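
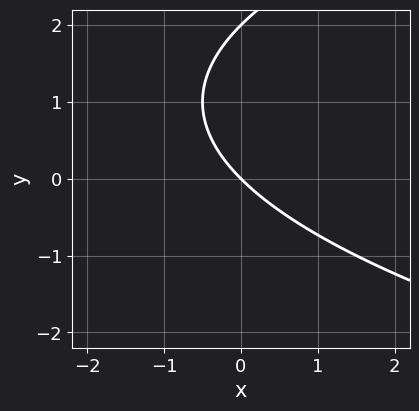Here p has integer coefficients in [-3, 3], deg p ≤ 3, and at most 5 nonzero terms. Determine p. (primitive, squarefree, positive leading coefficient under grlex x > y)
y^2 - 2*x - 2*y

First, deg p = 2.
Then, from the axis intercepts and sections: among the integer gridlines, it crosses the y-axis at y ∈ {0, 2}; it crosses the x-axis at the gridline x = 0.
Finally, solving for integer coefficients yields p as stated.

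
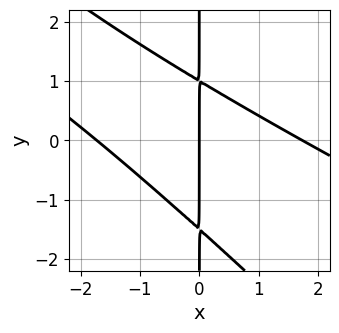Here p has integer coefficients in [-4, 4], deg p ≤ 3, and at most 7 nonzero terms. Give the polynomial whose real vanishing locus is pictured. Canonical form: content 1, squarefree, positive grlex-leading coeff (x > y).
x^3 + 3*x^2*y + 2*x*y^2 + x*y - 3*x

1. The degree is 3 — a generic line meets the curve in up to 3 points.
2. Checking where it meets the axes: one x-axis crossing is at x = 0; every point of the y-axis in the box is on the curve.
3. These observations pin down the coefficients.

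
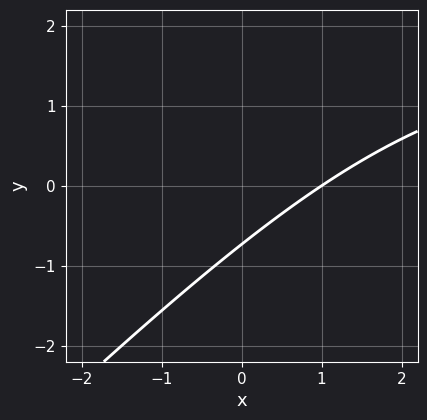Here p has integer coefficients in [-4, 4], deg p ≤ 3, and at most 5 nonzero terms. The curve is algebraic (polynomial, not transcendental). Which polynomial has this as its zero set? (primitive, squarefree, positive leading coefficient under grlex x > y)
x*y - y^2 - 2*x + 2*y + 2

(a) deg p = 2.
(b) Against the integer gridlines: one x-axis crossing is at x = 1.
(c) These observations pin down the coefficients.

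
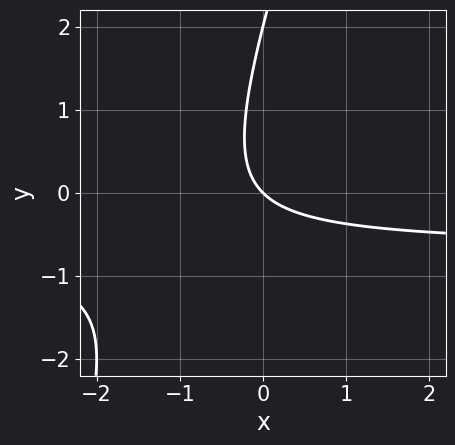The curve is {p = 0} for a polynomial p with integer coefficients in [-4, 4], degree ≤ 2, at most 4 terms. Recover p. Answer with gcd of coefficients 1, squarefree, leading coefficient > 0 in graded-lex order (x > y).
3*x*y - y^2 + 2*x + 2*y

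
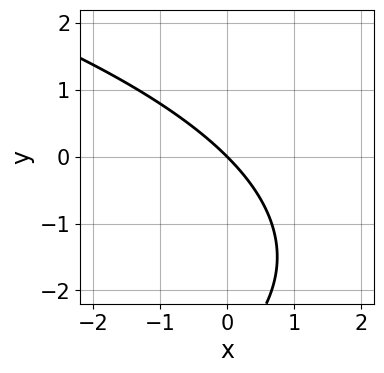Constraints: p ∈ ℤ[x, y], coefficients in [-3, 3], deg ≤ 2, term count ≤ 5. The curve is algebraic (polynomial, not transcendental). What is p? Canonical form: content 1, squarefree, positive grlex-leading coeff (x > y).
First, degree: no degree-1 curve has this shape, so deg p = 2.
Next, checking where it meets the axes: it crosses the y-axis at the gridline y = 0; it meets the x-axis at x = 0 (among the integer gridlines).
Finally, putting this together gives p.

y^2 + 3*x + 3*y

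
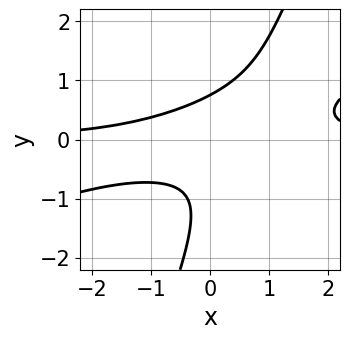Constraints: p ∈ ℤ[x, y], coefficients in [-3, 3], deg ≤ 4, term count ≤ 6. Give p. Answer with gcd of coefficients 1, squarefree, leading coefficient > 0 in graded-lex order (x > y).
(a) Degree: a generic line meets the curve in up to 3 points, so deg p = 3.
(b) Against the integer gridlines: it misses every integer gridline on the x-axis.
(c) Together with the visible shape, these determine p as stated.

x^2*y - 3*x*y^2 + y^3 + y^2 - 1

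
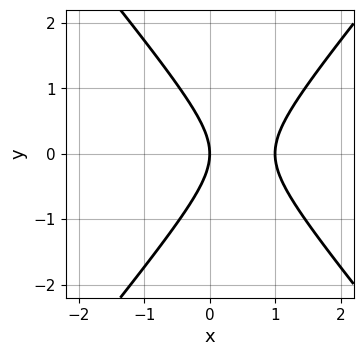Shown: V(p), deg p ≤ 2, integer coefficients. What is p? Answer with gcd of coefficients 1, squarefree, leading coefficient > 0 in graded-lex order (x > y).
3*x^2 - 2*y^2 - 3*x

The degree is 2 — a generic line meets the curve in up to 2 points.
Symmetries: the y ↦ −y reflection is a symmetry, so y appears only in even powers.
Checking where it meets the axes: among the integer gridlines, it crosses the x-axis at x ∈ {0, 1}; it crosses the y-axis at the gridline y = 0.
Matching integer coefficients to the picture gives p.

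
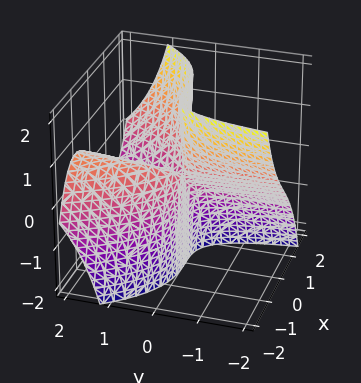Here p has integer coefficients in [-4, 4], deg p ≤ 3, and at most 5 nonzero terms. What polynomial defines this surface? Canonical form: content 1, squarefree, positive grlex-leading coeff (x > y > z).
x^3 - 2*x*y - 2*y*z

First, deg p = 3. A generic line meets the surface in up to 3 points.
Then, from the visible intercepts: the visible z-axis segment lies entirely on the surface; one x-axis crossing is at x = 0; the visible y-axis segment lies entirely on the surface.
Finally, together with the visible shape, these determine p as stated.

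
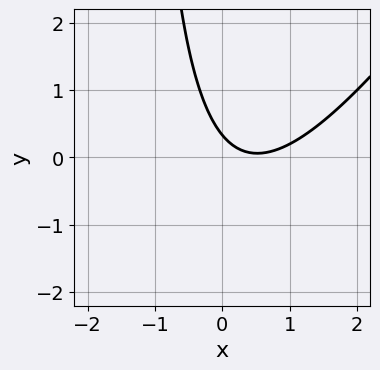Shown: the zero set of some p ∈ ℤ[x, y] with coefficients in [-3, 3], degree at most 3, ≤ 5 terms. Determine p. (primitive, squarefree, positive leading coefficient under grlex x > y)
First, degree: a generic line meets the curve in up to 2 points, so deg p = 2.
Then, against the integer gridlines: it misses every integer gridline on the x-axis.
Finally, these observations pin down the coefficients.

3*x^2 - 2*x*y - 3*x - 3*y + 1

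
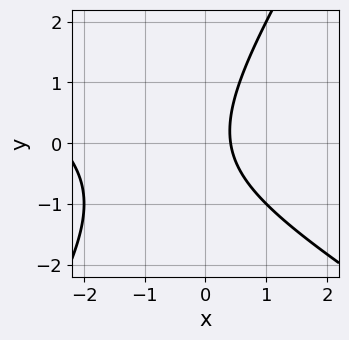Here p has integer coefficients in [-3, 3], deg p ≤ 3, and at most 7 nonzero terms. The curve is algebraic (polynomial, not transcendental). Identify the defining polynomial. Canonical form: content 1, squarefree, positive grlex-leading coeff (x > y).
x^2 + x*y - y^2 + 2*x - 1

Degree: a generic line meets the curve in up to 2 points, so deg p = 2.
From the visible intercepts: the curve avoids every integer y-axis point in the box.
Together with the visible shape, these determine p as stated.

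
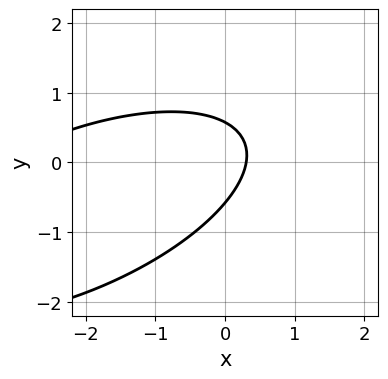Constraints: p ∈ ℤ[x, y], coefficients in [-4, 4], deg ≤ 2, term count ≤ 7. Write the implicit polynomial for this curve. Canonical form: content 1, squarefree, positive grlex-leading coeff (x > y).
deg p = 2. No degree-1 curve has this shape.
Solving for integer coefficients yields p as stated.

x^2 - 2*x*y + 3*y^2 + 3*x - 1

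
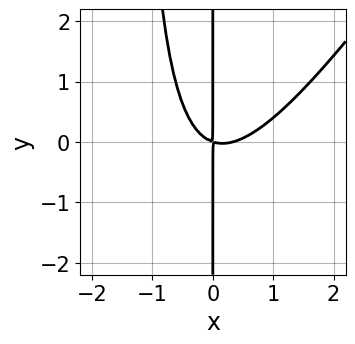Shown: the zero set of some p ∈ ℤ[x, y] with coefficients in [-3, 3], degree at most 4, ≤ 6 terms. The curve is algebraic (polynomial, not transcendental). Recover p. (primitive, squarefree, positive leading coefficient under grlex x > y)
3*x^3 - 2*x^2*y - x^2 - 3*x*y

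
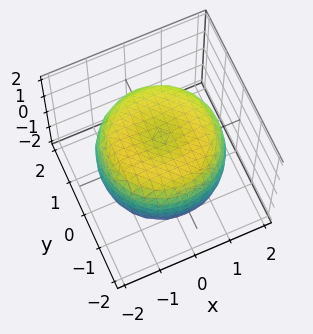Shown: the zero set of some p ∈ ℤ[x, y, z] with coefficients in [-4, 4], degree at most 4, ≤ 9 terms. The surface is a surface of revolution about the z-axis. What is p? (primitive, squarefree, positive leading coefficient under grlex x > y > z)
x^4 + 2*x^2*y^2 + y^4 - 2*x^2 - 2*y^2 + 2*z^2 - 2

(a) Degree: a generic line meets the surface in up to 4 points, so deg p = 4.
(b) Symmetries: the z-axis is an axis of rotation, so x and y enter only as x² + y².
(c) Reading off the gridlines: a circular section at z = 0 has radius between 1 and 2; among the integer gridlines, it crosses the z-axis at z ∈ {-1, 1}.
(d) Matching integer coefficients to the picture gives p.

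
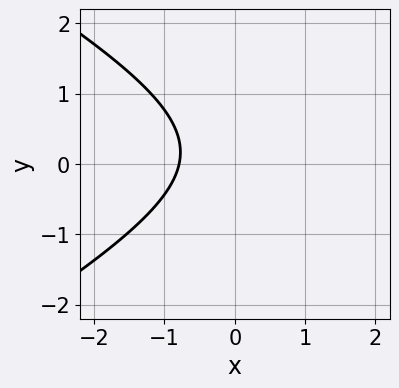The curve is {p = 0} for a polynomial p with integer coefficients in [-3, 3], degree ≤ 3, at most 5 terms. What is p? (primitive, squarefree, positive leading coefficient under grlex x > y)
x^2 - 3*y^2 - 3*x + y - 3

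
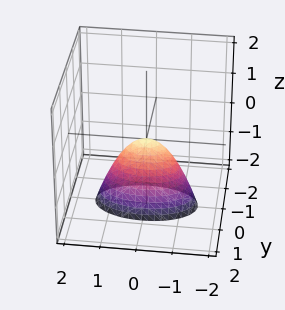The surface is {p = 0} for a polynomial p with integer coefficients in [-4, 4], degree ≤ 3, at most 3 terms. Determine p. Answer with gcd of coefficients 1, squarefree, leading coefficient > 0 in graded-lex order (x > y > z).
1. deg p = 2.
2. Symmetries: mirror symmetry x ↦ −x ⇒ only even powers of x; the y ↦ −y reflection is a symmetry, so y appears only in even powers.
3. From the axis intercepts and sections: it meets the x-axis at x = 0 (among the integer gridlines); one y-axis crossing is at y = 0; one z-axis crossing is at z = 0.
4. The integer polynomial consistent with all of this is the stated p.

x^2 + 3*y^2 + z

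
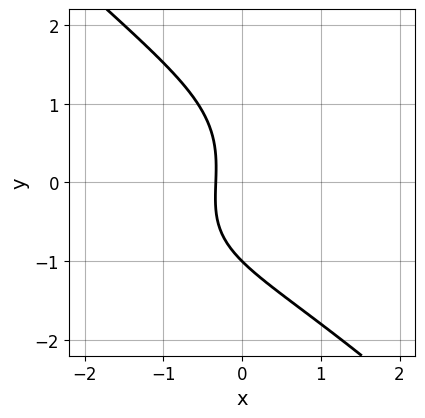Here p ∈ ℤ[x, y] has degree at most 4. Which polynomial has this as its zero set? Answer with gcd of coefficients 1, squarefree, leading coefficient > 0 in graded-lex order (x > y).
1. deg p = 3. The shape is more complex than any degree-2 curve.
2. From the axis intercepts and sections: it meets the y-axis at y = -1 (among the integer gridlines).
3. Together with the visible shape, these determine p as stated.

x^2*y - y^3 - 3*x - 1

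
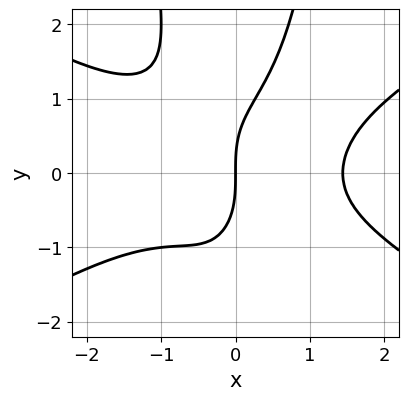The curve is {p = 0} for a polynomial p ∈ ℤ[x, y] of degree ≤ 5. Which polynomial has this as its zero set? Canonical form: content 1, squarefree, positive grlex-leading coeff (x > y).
(a) Degree: the shape is more complex than any degree-3 curve, so deg p = 4.
(b) From the axis intercepts and sections: one y-axis crossing is at y = 0; it meets the x-axis at x = 0 (among the integer gridlines).
(c) The integer polynomial consistent with all of this is the stated p.

x^4 - 3*x^2*y^2 + y^3 - 3*x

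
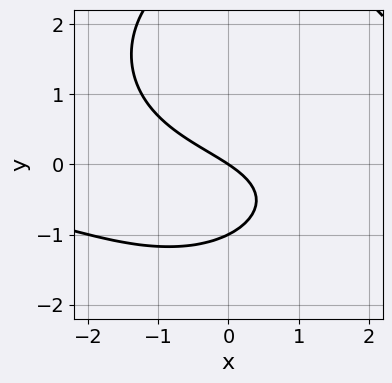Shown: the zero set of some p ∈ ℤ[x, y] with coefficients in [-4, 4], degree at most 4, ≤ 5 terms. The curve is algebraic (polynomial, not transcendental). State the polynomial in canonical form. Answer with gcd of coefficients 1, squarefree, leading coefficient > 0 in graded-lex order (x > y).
x^2*y + y^3 - 2*y^2 - 2*x - 3*y

deg p = 3. A generic line meets the curve in up to 3 points.
From the visible intercepts: the y-axis gridline crossings are at y ∈ {-1, 0}; one x-axis crossing is at x = 0.
Matching integer coefficients to the picture gives p.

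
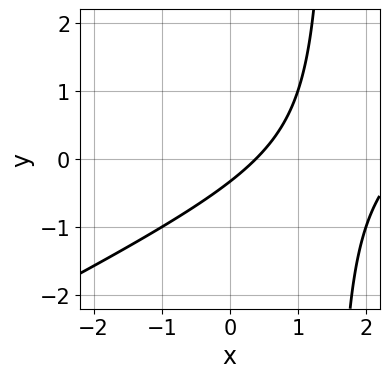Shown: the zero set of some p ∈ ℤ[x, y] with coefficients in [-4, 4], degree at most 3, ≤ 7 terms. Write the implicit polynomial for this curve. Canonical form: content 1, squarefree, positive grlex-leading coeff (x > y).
x^2 - 2*x*y - 3*x + 3*y + 1

1. deg p = 2. No degree-1 curve has this shape.
2. The integer polynomial consistent with all of this is the stated p.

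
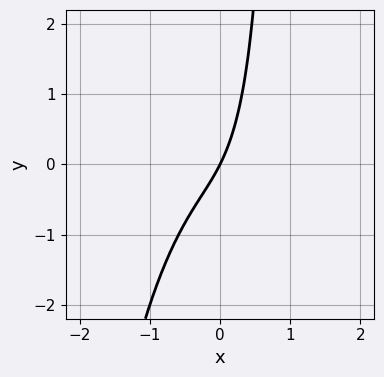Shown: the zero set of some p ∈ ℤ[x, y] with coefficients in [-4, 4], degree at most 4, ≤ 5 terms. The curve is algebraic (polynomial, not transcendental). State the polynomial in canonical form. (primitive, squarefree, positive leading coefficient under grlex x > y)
1. deg p = 3.
2. From the axis intercepts and sections: it crosses the y-axis at the gridline y = 0; it meets the x-axis at x = 0 (among the integer gridlines).
3. Fitting integer coefficients to these (and the overall shape) gives p.

2*x^3 + x*y + 2*x - y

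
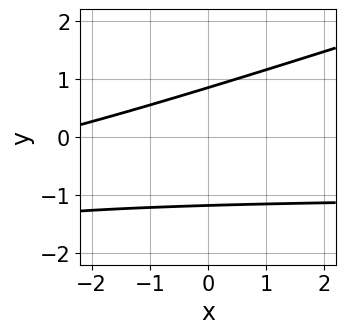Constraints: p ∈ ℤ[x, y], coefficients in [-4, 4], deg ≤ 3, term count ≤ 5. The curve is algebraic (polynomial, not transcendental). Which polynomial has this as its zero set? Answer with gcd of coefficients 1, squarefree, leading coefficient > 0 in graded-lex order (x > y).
1. deg p = 2.
2. Reading off the gridlines: the curve avoids every integer x-axis point in the box.
3. Fitting integer coefficients to these (and the overall shape) gives p.

x*y - 3*y^2 + x - y + 3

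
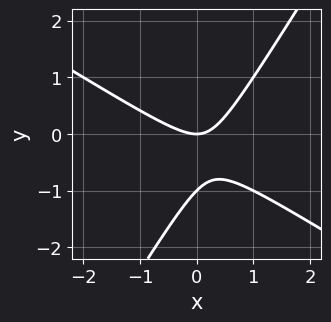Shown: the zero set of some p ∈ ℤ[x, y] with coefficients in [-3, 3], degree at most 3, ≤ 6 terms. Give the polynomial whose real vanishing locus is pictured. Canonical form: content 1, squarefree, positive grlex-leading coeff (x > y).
x^2 + x*y - y^2 - y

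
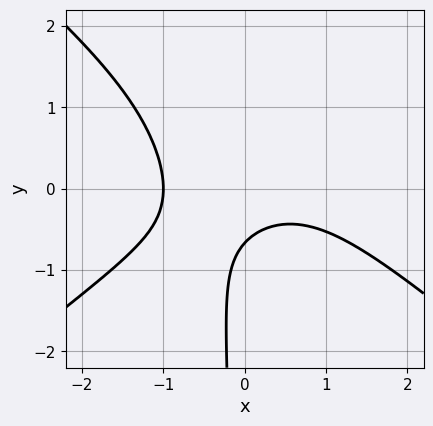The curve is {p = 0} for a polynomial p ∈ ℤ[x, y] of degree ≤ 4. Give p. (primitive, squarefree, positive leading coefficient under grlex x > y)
First, the degree is 3 — a generic line meets the curve in up to 3 points.
Then, observable constraints: it meets the x-axis at x = -1 (among the integer gridlines).
Finally, putting this together gives p.

2*x^3 - 3*x*y^2 + 3*x*y + 3*y + 2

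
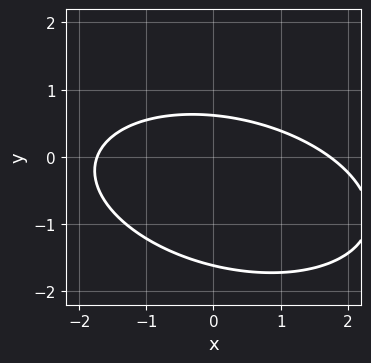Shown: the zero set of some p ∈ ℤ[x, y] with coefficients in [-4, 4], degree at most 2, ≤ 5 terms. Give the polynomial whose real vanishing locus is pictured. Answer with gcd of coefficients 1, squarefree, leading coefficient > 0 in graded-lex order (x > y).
The degree is 2 — no degree-1 curve has this shape.
Solving for integer coefficients yields p as stated.

x^2 + x*y + 3*y^2 + 3*y - 3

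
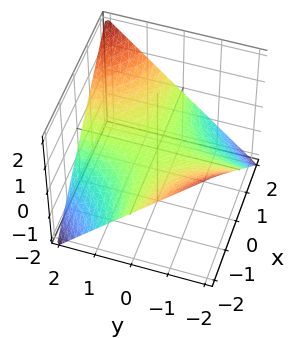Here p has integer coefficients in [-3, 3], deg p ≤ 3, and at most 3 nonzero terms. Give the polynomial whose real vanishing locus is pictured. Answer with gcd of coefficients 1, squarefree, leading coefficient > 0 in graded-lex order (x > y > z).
x*y - 2*z

(a) The degree is 2 — a saddle surface; a quadric.
(b) From the axis intercepts and sections: every point of the y-axis in the box is on the surface; the visible x-axis segment lies entirely on the surface.
(c) Fitting integer coefficients to these (and the overall shape) gives p.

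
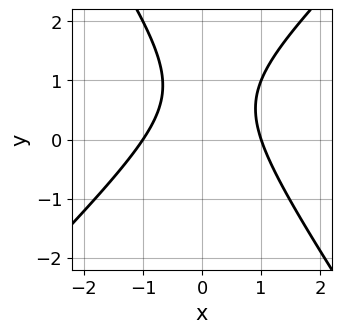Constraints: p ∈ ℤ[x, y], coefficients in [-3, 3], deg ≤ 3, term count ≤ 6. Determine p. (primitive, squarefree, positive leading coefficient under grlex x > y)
3*x^2 - x*y - 2*y^2 + 3*y - 3

First, degree: a generic line meets the curve in up to 2 points, so deg p = 2.
Next, from the axis intercepts and sections: it misses every integer gridline on the y-axis; the x-axis gridline crossings are at x ∈ {-1, 1}.
Finally, solving for integer coefficients yields p as stated.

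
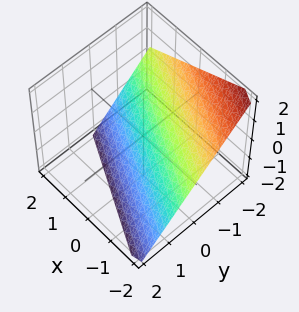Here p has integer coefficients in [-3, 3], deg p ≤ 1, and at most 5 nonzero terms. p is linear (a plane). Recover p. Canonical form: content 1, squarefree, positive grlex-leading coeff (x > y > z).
First, deg p = 1.
Then, against the integer gridlines: one y-axis crossing is at y = -1; one z-axis crossing is at z = -1.
Finally, matching integer coefficients to the picture gives p.

x + 2*y + 2*z + 2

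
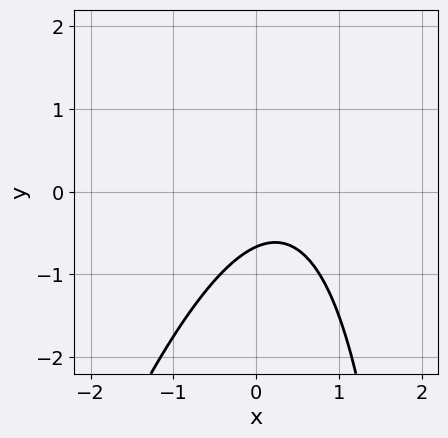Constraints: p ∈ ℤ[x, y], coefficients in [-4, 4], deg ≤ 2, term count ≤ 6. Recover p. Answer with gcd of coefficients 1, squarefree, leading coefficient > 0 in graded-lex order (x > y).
3*x^2 - x*y - 2*x + 3*y + 2

Degree: no degree-1 curve has this shape, so deg p = 2.
Against the integer gridlines: no x-intercept at any integer in the box.
Assembling these constraints gives the stated polynomial.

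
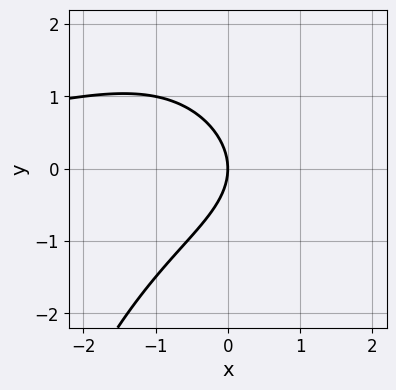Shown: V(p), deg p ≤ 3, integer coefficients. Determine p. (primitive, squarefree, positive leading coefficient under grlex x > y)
x^2*y + 2*y^2 + 3*x

(a) deg p = 3. No degree-2 curve has this shape.
(b) From the visible intercepts: one x-axis crossing is at x = 0; one y-axis crossing is at y = 0.
(c) Matching integer coefficients to the picture gives p.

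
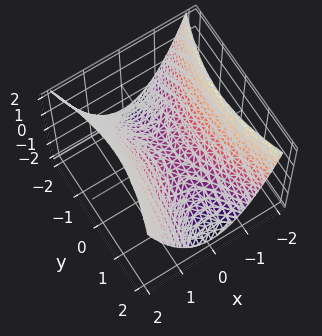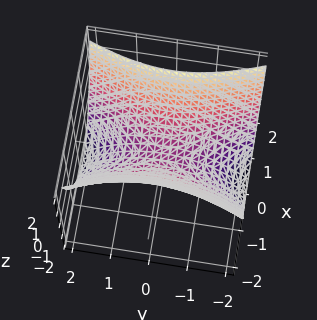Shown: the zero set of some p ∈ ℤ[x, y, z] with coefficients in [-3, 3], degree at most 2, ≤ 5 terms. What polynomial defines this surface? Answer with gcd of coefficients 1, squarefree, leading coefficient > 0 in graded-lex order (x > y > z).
3*x^2 - y^2 - 3*z

1. deg p = 2. A saddle surface; a quadric.
2. Symmetries: the x ↦ −x reflection is a symmetry, so x appears only in even powers; it's symmetric under y → −y, forcing even powers of y.
3. From the axis intercepts and sections: it crosses the x-axis at the gridline x = 0; it crosses the z-axis at the gridline z = 0.
4. Solving for integer coefficients yields p as stated.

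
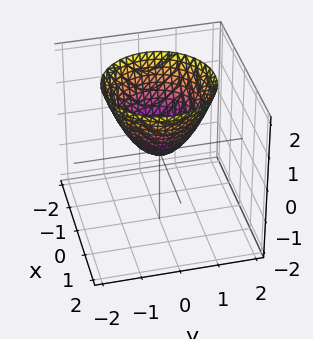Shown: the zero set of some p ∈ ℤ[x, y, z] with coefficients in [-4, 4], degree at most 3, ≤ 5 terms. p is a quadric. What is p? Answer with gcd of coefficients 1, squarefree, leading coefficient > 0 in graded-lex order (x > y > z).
x^2 + y^2 - z

(a) deg p = 2.
(b) Symmetries: the surface is invariant under rotation about z: p = q(x² + y², z).
(c) Observable constraints: a circular section at z = 2 has radius between 1 and 2; it meets the z-axis at z = 0 (among the integer gridlines).
(d) Solving for integer coefficients yields p as stated.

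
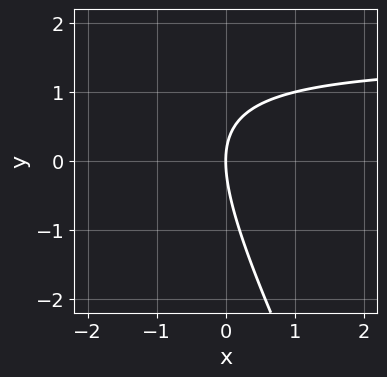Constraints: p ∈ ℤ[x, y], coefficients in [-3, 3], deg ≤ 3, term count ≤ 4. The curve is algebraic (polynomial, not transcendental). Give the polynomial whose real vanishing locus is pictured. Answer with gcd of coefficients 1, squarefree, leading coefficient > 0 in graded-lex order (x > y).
2*x*y + y^2 - 3*x

First, degree: the shape is more complex than any degree-1 curve, so deg p = 2.
Then, observable constraints: it crosses the y-axis at the gridline y = 0; it crosses the x-axis at the gridline x = 0.
Finally, putting this together gives p.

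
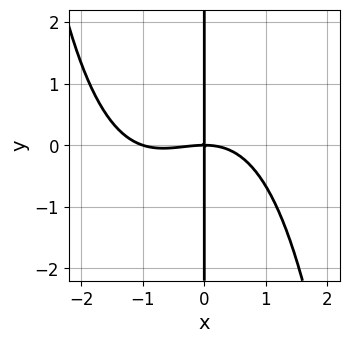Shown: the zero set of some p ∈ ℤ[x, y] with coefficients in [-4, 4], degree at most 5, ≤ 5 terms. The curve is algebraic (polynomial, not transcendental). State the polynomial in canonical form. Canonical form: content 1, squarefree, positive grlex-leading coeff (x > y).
First, deg p = 4. The shape is more complex than any degree-3 curve.
Then, reading off the gridlines: among the integer gridlines, it crosses the x-axis at x ∈ {-1, 0}; the visible y-axis segment lies entirely on the curve.
Finally, fitting integer coefficients to these (and the overall shape) gives p.

x^4 + x^3 + 3*x*y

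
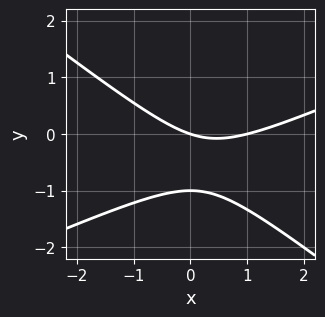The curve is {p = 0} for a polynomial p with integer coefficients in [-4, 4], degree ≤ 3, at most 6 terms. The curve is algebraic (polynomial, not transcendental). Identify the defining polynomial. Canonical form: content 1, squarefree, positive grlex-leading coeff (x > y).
x^2 - x*y - 3*y^2 - x - 3*y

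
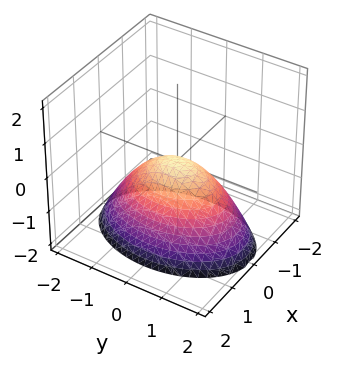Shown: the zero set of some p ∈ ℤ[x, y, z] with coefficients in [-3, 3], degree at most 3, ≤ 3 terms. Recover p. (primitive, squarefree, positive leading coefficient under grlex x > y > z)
(a) The degree is 2 — a paraboloid; a quadric.
(b) Symmetries: mirror symmetry x ↦ −x ⇒ only even powers of x; it's symmetric under y → −y, forcing even powers of y.
(c) Against the integer gridlines: it crosses the x-axis at the gridline x = 0; one y-axis crossing is at y = 0.
(d) Putting this together gives p.

2*x^2 + y^2 + 2*z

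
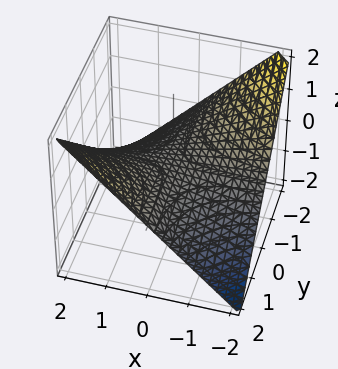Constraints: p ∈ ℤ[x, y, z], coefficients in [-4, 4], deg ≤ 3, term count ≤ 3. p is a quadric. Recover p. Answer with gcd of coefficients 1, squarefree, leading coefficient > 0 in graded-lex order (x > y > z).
Degree: a hyperbolic paraboloid; a quadric, so deg p = 2.
From the axis intercepts and sections: it crosses the z-axis at the gridline z = 0; the visible x-axis segment lies entirely on the surface; the visible y-axis segment lies entirely on the surface.
Putting this together gives p.

x*y - 2*z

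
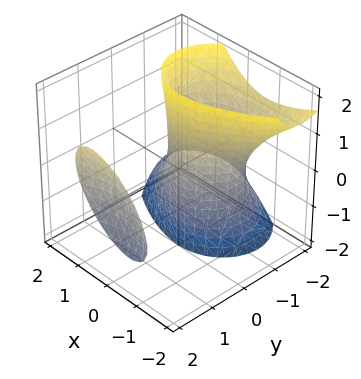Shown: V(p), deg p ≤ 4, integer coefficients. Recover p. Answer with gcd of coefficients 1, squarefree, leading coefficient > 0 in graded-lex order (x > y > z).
x*y*z + y^3 - y*z^2 - 2*x^2 - 3*y

I count 2 distinct pieces.
The degree is 3 — a generic line meets the surface in up to 3 points.
From the visible intercepts: the visible z-axis segment lies entirely on the surface; it crosses the y-axis at the gridline y = 0.
Solving for integer coefficients yields p as stated.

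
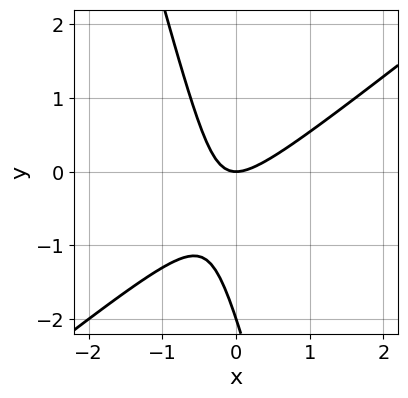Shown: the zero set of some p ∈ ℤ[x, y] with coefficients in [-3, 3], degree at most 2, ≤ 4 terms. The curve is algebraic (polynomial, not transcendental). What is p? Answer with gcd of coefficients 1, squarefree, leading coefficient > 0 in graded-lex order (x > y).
deg p = 2. A generic line meets the curve in up to 2 points.
Against the integer gridlines: one x-axis crossing is at x = 0; the y-axis gridline crossings are at y ∈ {-2, 0}.
Putting this together gives p.

3*x^2 - 3*x*y - y^2 - 2*y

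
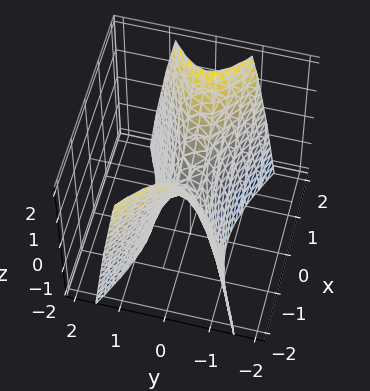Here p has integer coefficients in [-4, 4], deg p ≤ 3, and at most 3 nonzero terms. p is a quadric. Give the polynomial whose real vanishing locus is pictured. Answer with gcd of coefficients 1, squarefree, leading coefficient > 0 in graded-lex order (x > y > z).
x^2 - 3*y^2 - z

(a) Degree: a saddle surface; a quadric, so deg p = 2.
(b) Symmetries: mirror symmetry y ↦ −y ⇒ only even powers of y; it's symmetric under x → −x, forcing even powers of x.
(c) Against the integer gridlines: it meets the x-axis at x = 0 (among the integer gridlines); one y-axis crossing is at y = 0; it crosses the z-axis at the gridline z = 0.
(d) Together with the visible shape, these determine p as stated.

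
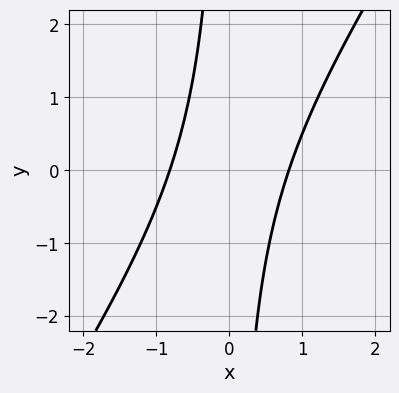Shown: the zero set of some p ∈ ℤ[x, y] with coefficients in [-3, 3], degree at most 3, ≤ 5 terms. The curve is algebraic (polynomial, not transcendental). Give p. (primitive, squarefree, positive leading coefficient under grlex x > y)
3*x^2 - 2*x*y - 2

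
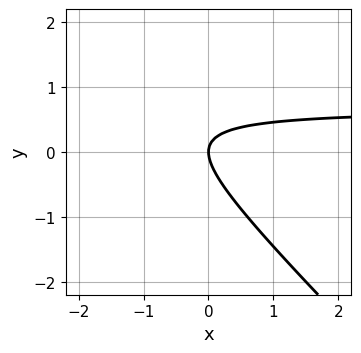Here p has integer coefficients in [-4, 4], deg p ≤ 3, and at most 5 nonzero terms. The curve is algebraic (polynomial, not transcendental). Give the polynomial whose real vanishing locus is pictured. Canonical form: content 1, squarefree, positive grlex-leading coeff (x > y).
First, degree: a generic line meets the curve in up to 2 points, so deg p = 2.
Next, against the integer gridlines: one x-axis crossing is at x = 0; it meets the y-axis at y = 0 (among the integer gridlines).
Finally, assembling these constraints gives the stated polynomial.

3*x*y + 3*y^2 - 2*x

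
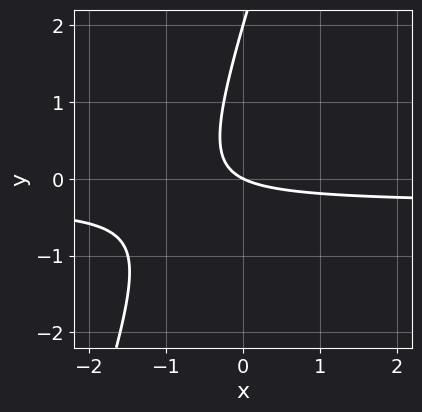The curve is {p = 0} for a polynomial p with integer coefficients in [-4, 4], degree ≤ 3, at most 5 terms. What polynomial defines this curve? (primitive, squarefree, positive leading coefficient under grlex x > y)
3*x*y - y^2 + x + 2*y

deg p = 2. A generic line meets the curve in up to 2 points.
From the visible intercepts: among the integer gridlines, it crosses the y-axis at y ∈ {0, 2}; it meets the x-axis at x = 0 (among the integer gridlines).
Assembling these constraints gives the stated polynomial.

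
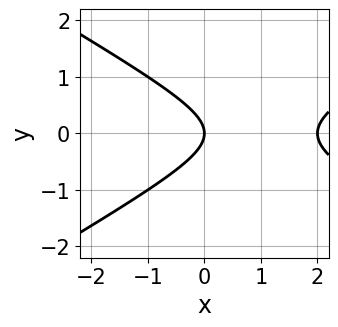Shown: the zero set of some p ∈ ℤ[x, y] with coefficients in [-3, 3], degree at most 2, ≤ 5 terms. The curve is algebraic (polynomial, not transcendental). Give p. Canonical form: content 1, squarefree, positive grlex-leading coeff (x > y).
x^2 - 3*y^2 - 2*x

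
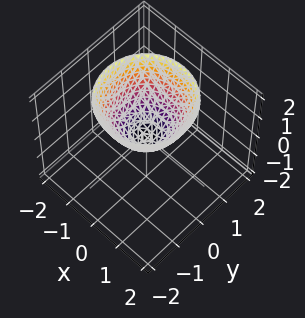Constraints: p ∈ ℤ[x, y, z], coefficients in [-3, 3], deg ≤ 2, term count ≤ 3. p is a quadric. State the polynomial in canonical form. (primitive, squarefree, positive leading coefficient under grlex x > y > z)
x^2 + y^2 - z

(a) deg p = 2. A single bowl opening along one axis; a quadric.
(b) Symmetries: the z-axis is an axis of rotation, so x and y enter only as x² + y².
(c) Reading off the gridlines: it crosses the x-axis at the gridline x = 0; one y-axis crossing is at y = 0; a circular section at z = 1 has radius exactly 1; it crosses the z-axis at the gridline z = 0.
(d) Fitting integer coefficients to these (and the overall shape) gives p.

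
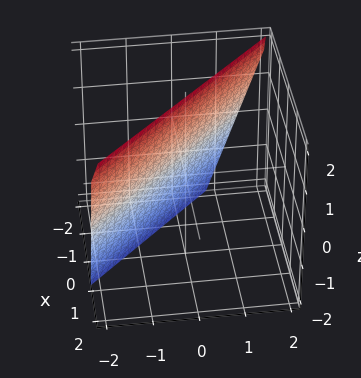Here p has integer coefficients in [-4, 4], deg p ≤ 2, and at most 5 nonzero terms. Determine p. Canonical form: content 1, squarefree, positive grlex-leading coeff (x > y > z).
3*x + 3*y - z + 2

The degree is 1 — every cross-section is a straight line — this is a plane.
From the axis intercepts and sections: it crosses the z-axis at the gridline z = 2.
Solving for integer coefficients yields p as stated.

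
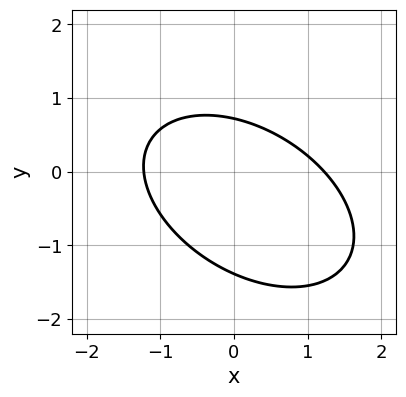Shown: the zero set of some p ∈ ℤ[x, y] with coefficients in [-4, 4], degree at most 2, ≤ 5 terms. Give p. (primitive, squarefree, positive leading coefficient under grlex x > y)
2*x^2 + 2*x*y + 3*y^2 + 2*y - 3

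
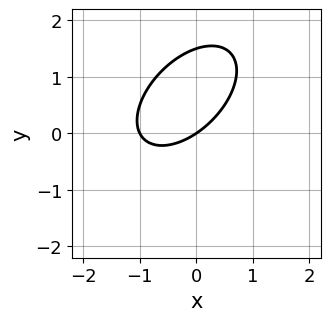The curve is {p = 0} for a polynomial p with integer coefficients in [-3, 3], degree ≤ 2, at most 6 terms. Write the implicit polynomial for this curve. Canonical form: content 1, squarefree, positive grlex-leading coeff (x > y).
2*x^2 - 2*x*y + 2*y^2 + 2*x - 3*y

Degree: no degree-1 curve has this shape, so deg p = 2.
From the visible intercepts: the x-axis gridline crossings are at x ∈ {-1, 0}; it crosses the y-axis at the gridline y = 0.
Solving for integer coefficients yields p as stated.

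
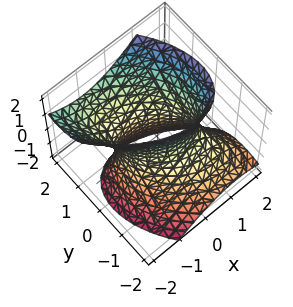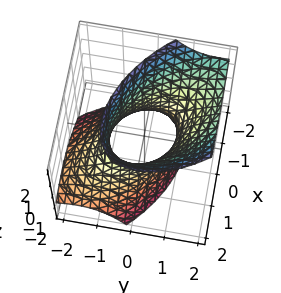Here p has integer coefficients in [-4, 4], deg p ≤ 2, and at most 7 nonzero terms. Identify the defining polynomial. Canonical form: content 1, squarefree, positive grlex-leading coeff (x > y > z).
1. deg p = 2. A generic line meets the surface in up to 2 points.
2. Against the integer gridlines: the surface avoids every integer z-axis point in the box; among the integer gridlines, it crosses the y-axis at y ∈ {-1, 1}; among the integer gridlines, it crosses the x-axis at x ∈ {-1, 1}.
3. Solving for integer coefficients yields p as stated.

2*x^2 + 2*x*y + 2*y^2 - 2*y*z - z^2 - 2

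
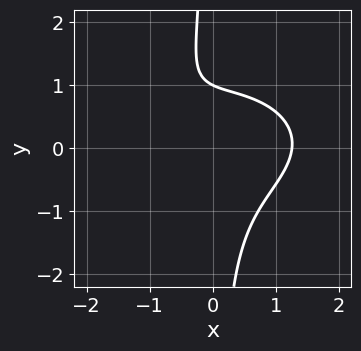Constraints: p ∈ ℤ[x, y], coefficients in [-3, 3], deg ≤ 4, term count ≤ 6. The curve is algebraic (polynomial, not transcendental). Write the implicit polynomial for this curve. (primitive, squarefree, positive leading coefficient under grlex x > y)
x^3 + 3*x*y^2 - 2*x*y + 2*y - 2

(a) Degree: a generic line meets the curve in up to 3 points, so deg p = 3.
(b) Against the integer gridlines: it crosses the y-axis at the gridline y = 1.
(c) The integer polynomial consistent with all of this is the stated p.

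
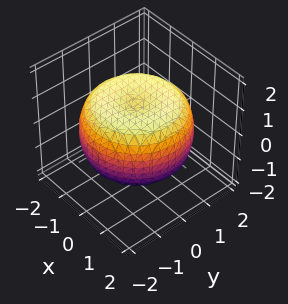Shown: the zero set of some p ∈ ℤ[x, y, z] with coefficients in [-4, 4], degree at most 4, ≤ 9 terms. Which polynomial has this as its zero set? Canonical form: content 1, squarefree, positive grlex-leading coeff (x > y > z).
1. deg p = 4.
2. Symmetries: the z-axis is an axis of rotation, so x and y enter only as x² + y².
3. From the visible intercepts: among the integer gridlines, it crosses the z-axis at z ∈ {-1, 1}; a circular section at z = -1 has radius between 1 and 2.
4. Fitting integer coefficients to these (and the overall shape) gives p.

x^4 + 2*x^2*y^2 + y^4 - 2*x^2 - 2*y^2 + 3*z^2 - 3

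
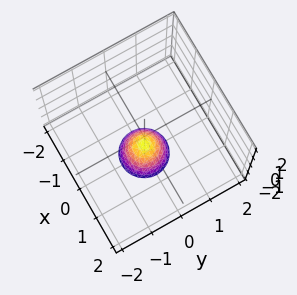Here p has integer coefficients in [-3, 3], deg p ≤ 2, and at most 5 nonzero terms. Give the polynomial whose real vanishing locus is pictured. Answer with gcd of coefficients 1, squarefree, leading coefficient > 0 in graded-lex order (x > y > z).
2*x^2 + 2*y^2 + z + 1

Degree: the shape is more complex than any degree-1 surface, so deg p = 2.
Symmetry: the z-axis is an axis of rotation, so x and y enter only as x² + y².
Observable constraints: no y-intercept at any integer in the box; a circular section at z = -2 has radius between 0 and 1.
Together with the visible shape, these determine p as stated.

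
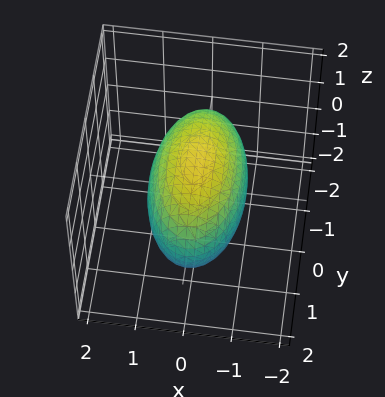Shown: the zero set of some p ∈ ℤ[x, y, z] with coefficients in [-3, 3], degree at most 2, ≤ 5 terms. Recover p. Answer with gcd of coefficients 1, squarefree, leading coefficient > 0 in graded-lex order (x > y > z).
(a) The degree is 2 — a closed, bounded, convex surface; a quadric.
(b) Symmetries: mirror symmetry z ↦ −z ⇒ only even powers of z; it's symmetric under y → −y, forcing even powers of y; mirror symmetry x ↦ −x ⇒ only even powers of x.
(c) Checking where it meets the axes: the x-axis gridline crossings are at x ∈ {-1, 1}.
(d) Assembling these constraints gives the stated polynomial.

3*x^2 + y^2 + 2*z^2 - 3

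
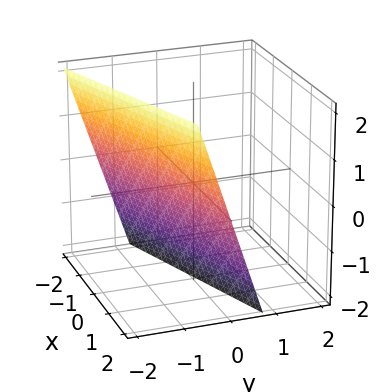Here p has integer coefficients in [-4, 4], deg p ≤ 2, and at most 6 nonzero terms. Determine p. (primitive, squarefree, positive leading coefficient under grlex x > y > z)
1. deg p = 1. The surface is flat (a plane).
2. Against the integer gridlines: it crosses the x-axis at the gridline x = 2; it crosses the z-axis at the gridline z = -2.
3. The integer polynomial consistent with all of this is the stated p.

x - 3*y - z - 2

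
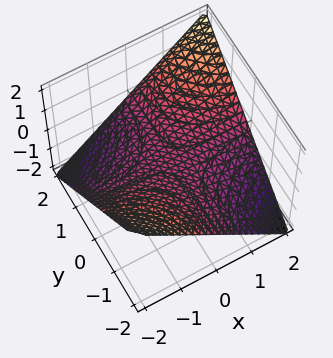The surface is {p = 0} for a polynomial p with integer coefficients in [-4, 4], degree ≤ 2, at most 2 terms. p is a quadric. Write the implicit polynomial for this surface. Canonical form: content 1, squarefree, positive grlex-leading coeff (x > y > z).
x*y - 2*z

First, degree: a saddle surface; a quadric, so deg p = 2.
Then, from the axis intercepts and sections: every point of the x-axis in the box is on the surface; it crosses the z-axis at the gridline z = 0; the visible y-axis segment lies entirely on the surface.
Finally, solving for integer coefficients yields p as stated.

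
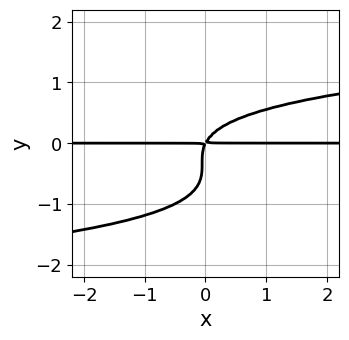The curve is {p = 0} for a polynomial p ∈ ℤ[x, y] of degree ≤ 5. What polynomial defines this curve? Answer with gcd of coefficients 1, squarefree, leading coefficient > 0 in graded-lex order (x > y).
1. deg p = 4.
2. From the visible intercepts: the visible x-axis segment lies entirely on the curve.
3. Putting this together gives p.

3*y^4 + 3*y^3 - 2*x*y + y^2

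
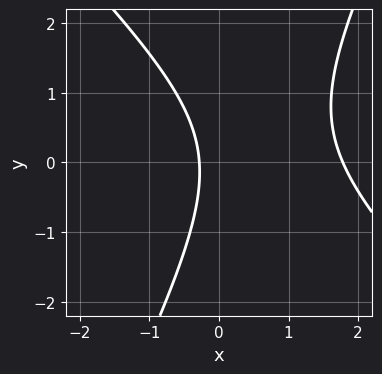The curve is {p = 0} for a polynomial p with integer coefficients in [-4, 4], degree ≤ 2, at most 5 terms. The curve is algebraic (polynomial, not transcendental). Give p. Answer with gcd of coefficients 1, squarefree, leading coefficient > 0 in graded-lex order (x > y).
First, deg p = 2. No degree-1 curve has this shape.
Next, from the visible intercepts: it misses every integer gridline on the y-axis.
Finally, together with the visible shape, these determine p as stated.

2*x^2 + x*y - y^2 - 3*x - 1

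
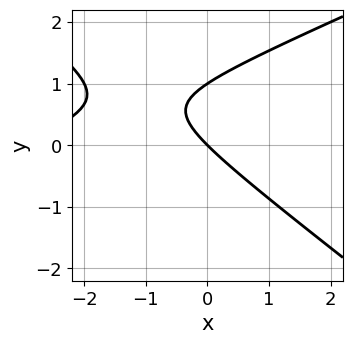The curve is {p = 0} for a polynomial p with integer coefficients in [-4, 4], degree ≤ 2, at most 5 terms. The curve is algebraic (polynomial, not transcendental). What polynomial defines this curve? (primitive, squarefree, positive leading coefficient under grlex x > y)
(a) The degree is 2 — the shape is more complex than any degree-1 curve.
(b) Observable constraints: the y-axis gridline crossings are at y ∈ {0, 1}; one x-axis crossing is at x = 0.
(c) These observations pin down the coefficients.

x^2 - x*y - 3*y^2 + 3*x + 3*y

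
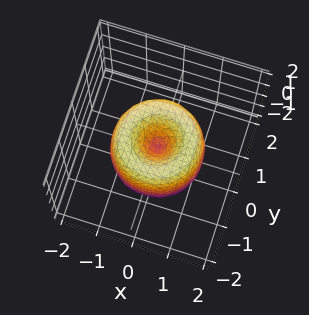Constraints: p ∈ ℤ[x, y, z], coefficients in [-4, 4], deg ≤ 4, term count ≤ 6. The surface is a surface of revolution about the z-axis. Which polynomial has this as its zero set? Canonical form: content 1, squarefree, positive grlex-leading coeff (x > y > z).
1. The degree is 4 — a generic line meets the surface in up to 4 points.
2. Symmetry: the surface is invariant under rotation about z: p = q(x² + y², z).
3. Observable constraints: one x-axis crossing is at x = 0; a circular section at z = 1 has radius between 0 and 1; it crosses the z-axis at the gridline z = 0.
4. Fitting integer coefficients to these (and the overall shape) gives p.

2*x^4 + 4*x^2*y^2 + 2*y^4 - 3*x^2 - 3*y^2 + z^2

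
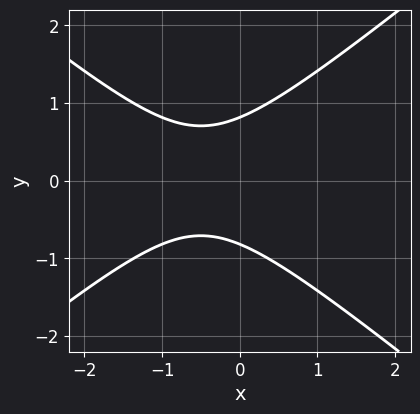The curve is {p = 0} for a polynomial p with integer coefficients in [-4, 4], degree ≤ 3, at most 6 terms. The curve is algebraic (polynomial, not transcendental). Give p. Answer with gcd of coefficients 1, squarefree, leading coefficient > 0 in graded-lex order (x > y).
First, degree: a generic line meets the curve in up to 2 points, so deg p = 2.
Next, symmetries: the y ↦ −y reflection is a symmetry, so y appears only in even powers.
Next, observable constraints: it misses every integer gridline on the x-axis.
Finally, assembling these constraints gives the stated polynomial.

2*x^2 - 3*y^2 + 2*x + 2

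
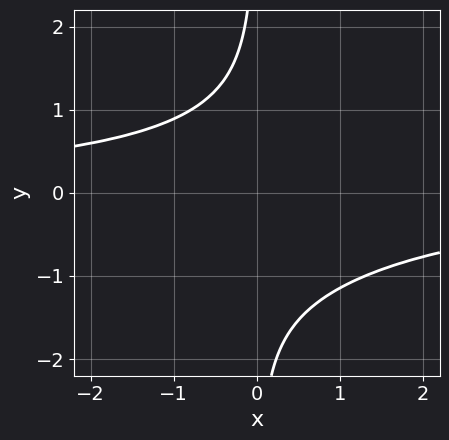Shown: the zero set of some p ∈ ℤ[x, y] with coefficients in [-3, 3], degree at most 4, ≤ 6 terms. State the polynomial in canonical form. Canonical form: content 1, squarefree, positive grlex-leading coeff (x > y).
(a) deg p = 4.
(b) Observable constraints: the curve avoids every integer y-axis point in the box; the curve avoids every integer x-axis point in the box.
(c) The integer polynomial consistent with all of this is the stated p.

x^2*y^2 - 2*x*y^3 - x*y^2 - 3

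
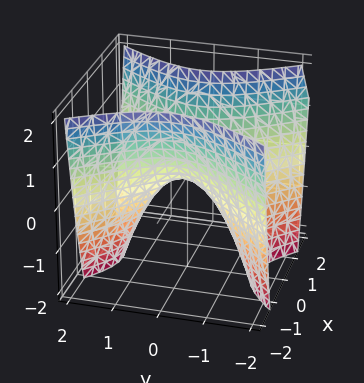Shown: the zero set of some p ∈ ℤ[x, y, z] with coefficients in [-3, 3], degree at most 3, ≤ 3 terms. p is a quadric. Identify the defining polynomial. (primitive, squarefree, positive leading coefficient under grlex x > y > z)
3*x^2 - 2*y^2 - 2*z

The degree is 2 — a hyperbolic paraboloid; a quadric.
Symmetries: it's symmetric under y → −y, forcing even powers of y; the x ↦ −x reflection is a symmetry, so x appears only in even powers.
Observable constraints: it crosses the y-axis at the gridline y = 0; it meets the z-axis at z = 0 (among the integer gridlines); one x-axis crossing is at x = 0.
Matching integer coefficients to the picture gives p.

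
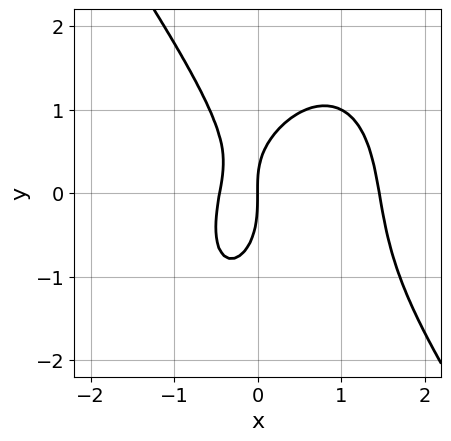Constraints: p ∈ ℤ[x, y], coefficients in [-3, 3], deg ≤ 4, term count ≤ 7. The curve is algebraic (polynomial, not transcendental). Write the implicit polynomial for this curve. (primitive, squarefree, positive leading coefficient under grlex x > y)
1. deg p = 3. The shape is more complex than any degree-2 curve.
2. Against the integer gridlines: it crosses the x-axis at the gridline x = 0; it meets the y-axis at y = 0 (among the integer gridlines).
3. These observations pin down the coefficients.

3*x^3 + y^3 - 3*x^2 + x*y - 2*x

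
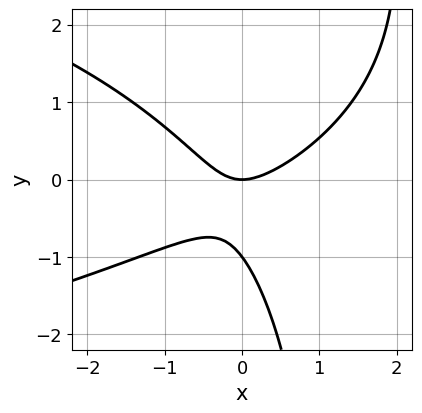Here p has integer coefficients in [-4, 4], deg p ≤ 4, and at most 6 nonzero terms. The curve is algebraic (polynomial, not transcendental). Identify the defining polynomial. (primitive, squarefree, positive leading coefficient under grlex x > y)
2*x*y^2 + 3*x^2 - 2*x*y - 3*y^2 - 3*y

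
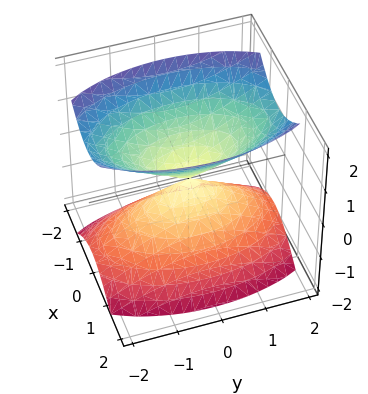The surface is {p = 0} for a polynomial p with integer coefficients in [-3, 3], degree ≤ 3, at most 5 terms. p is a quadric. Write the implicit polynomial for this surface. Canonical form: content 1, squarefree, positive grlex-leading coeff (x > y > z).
First, the picture has 2 separate pieces. Treating them together as one polynomial.
Then, the degree is 2 — two nappes meeting at a single point; a quadric.
Then, symmetries: it's symmetric under x → −x, forcing even powers of x; the y ↦ −y reflection is a symmetry, so y appears only in even powers; it's symmetric under z → −z, forcing even powers of z.
Next, observable constraints: it meets the y-axis at y = 0 (among the integer gridlines); one z-axis crossing is at z = 0; it crosses the x-axis at the gridline x = 0.
Finally, the integer polynomial consistent with all of this is the stated p.

3*x^2 + y^2 - 2*z^2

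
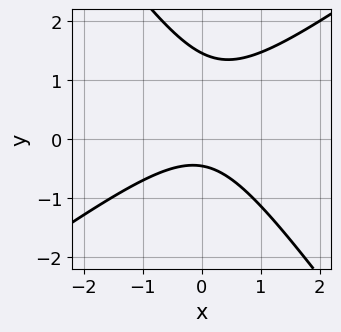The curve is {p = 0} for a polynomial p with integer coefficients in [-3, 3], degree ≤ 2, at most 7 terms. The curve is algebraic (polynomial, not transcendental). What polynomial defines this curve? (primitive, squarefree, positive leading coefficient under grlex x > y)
3*x^2 - 2*x*y - 3*y^2 + 3*y + 2

1. deg p = 2. A generic line meets the curve in up to 2 points.
2. Checking where it meets the axes: no x-intercept at any integer in the box.
3. The integer polynomial consistent with all of this is the stated p.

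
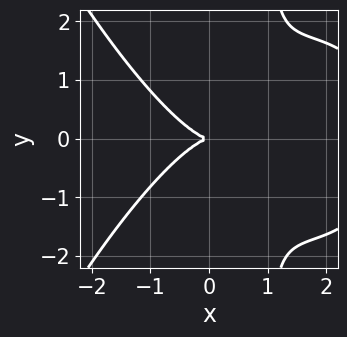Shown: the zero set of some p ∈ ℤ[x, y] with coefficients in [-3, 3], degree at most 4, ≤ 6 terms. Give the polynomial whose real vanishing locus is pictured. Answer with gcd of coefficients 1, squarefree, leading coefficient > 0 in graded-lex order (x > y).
The degree is 4 — no degree-3 curve has this shape.
Symmetries: mirror symmetry y ↦ −y ⇒ only even powers of y.
From the axis intercepts and sections: it meets the y-axis at y = 0 (among the integer gridlines); one x-axis crossing is at x = 0.
These observations pin down the coefficients.

x^4 - 3*x^3 + 3*x*y^2 - 3*y^2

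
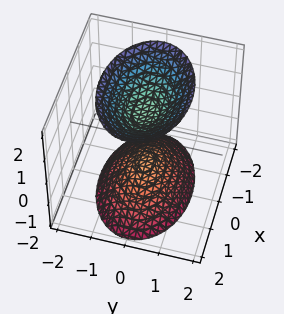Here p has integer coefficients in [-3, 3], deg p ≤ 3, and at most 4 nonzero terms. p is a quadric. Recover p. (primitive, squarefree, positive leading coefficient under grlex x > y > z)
x^2 + 2*y^2 - z^2 + 1

1. The picture has 2 separate pieces. They look like related sheets of one shape, so recover p as a whole.
2. The degree is 2 — two sheets facing apart; a quadric.
3. Symmetries: it's symmetric under x → −x, forcing even powers of x; mirror symmetry z ↦ −z ⇒ only even powers of z; mirror symmetry y ↦ −y ⇒ only even powers of y.
4. Checking where it meets the axes: among the integer gridlines, it crosses the z-axis at z ∈ {-1, 1}; it misses every integer gridline on the x-axis; the surface avoids every integer y-axis point in the box.
5. Assembling these constraints gives the stated polynomial.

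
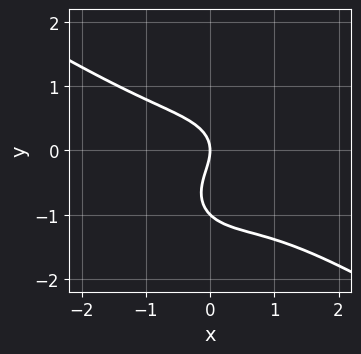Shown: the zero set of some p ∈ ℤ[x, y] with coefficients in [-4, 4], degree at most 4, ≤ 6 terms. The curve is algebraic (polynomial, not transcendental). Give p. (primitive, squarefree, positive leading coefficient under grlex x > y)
The degree is 3 — no degree-2 curve has this shape.
Reading off the gridlines: it crosses the x-axis at the gridline x = 0; the y-axis gridline crossings are at y ∈ {-1, 0}.
Together with the visible shape, these determine p as stated.

2*x^3 + 2*x^2*y + 3*y^3 + 3*y^2 + 3*x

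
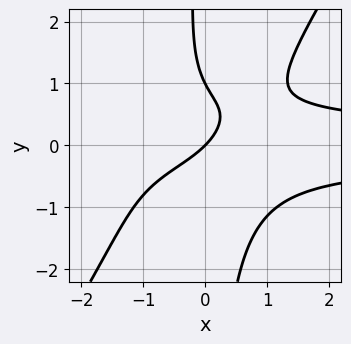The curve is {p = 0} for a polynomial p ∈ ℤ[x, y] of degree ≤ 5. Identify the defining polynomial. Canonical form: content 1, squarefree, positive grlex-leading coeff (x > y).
deg p = 4. The shape is more complex than any degree-3 curve.
Against the integer gridlines: the y-axis gridline crossings are at y ∈ {0, 1}; it crosses the x-axis at the gridline x = 0.
Solving for integer coefficients yields p as stated.

3*x^2*y^2 - 2*x*y^3 - 2*y^2 - 2*x + 2*y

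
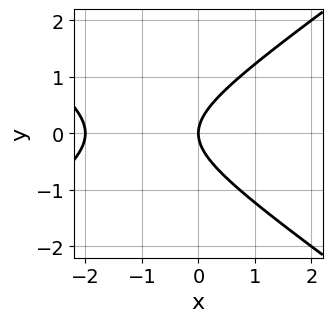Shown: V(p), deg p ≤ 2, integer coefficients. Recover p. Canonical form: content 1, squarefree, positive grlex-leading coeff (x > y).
x^2 - 2*y^2 + 2*x

First, degree: no degree-1 curve has this shape, so deg p = 2.
Next, symmetries: it's symmetric under y → −y, forcing even powers of y.
Next, observable constraints: it meets the y-axis at y = 0 (among the integer gridlines); the x-axis gridline crossings are at x ∈ {-2, 0}.
Finally, putting this together gives p.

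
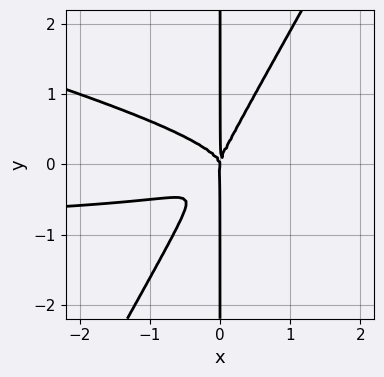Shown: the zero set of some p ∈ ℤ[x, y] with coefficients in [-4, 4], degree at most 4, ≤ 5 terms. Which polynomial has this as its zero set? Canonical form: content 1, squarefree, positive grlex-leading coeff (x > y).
First, deg p = 4.
Then, from the axis intercepts and sections: every point of the y-axis in the box is on the curve; it crosses the x-axis at the gridline x = 0.
Finally, solving for integer coefficients yields p as stated.

x^3*y + 3*x^2*y^2 - 2*x*y^3 + x^3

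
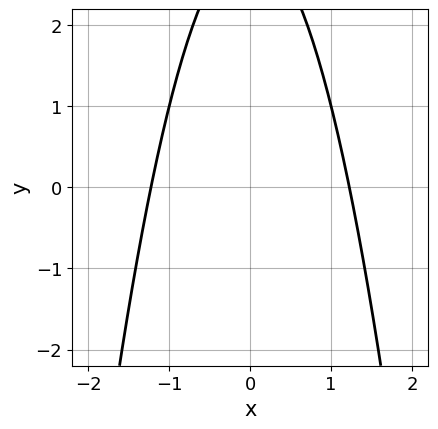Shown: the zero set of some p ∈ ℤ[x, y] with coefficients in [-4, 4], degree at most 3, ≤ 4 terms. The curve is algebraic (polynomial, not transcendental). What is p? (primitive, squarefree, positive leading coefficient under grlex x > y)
1. The degree is 2 — the shape is more complex than any degree-1 curve.
2. Symmetries: it's symmetric under x → −x, forcing even powers of x.
3. Observable constraints: the curve avoids every integer y-axis point in the box.
4. Matching integer coefficients to the picture gives p.

2*x^2 + y - 3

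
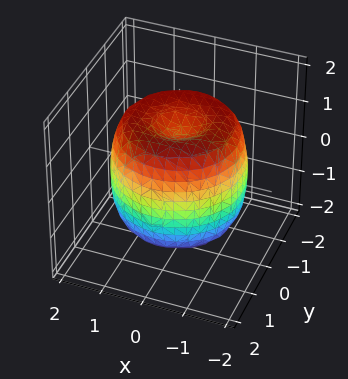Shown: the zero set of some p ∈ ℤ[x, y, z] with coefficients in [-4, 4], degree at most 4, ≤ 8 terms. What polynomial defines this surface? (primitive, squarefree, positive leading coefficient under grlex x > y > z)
x^4 + 2*x^2*y^2 + y^4 - 2*x^2 - 2*y^2 + z^2 - 1

Degree: the shape is more complex than any degree-3 surface, so deg p = 4.
Symmetries: the z-axis is an axis of rotation, so x and y enter only as x² + y².
Against the integer gridlines: among the integer gridlines, it crosses the z-axis at z ∈ {-1, 1}; a circular section at z = 0 has radius between 1 and 2.
Together with the visible shape, these determine p as stated.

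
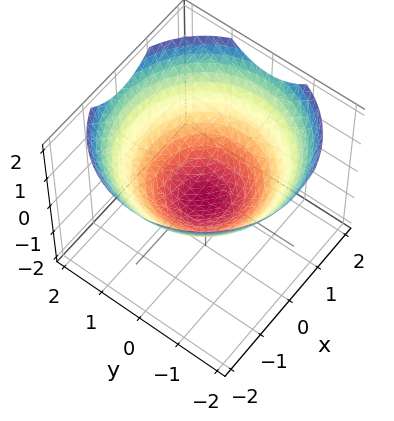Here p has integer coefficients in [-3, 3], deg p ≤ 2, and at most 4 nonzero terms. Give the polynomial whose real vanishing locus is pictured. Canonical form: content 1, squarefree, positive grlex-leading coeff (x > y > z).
First, deg p = 2.
Then, by symmetry, the z-axis is an axis of rotation, so x and y enter only as x² + y².
Next, reading off the gridlines: a circular section at z = 0 has radius exactly 1; the y-axis gridline crossings are at y ∈ {-1, 1}; the x-axis gridline crossings are at x ∈ {-1, 1}.
Finally, these observations pin down the coefficients.

x^2 + y^2 - 2*z - 1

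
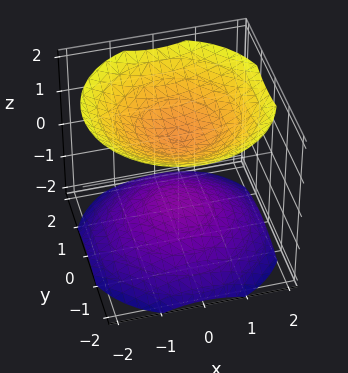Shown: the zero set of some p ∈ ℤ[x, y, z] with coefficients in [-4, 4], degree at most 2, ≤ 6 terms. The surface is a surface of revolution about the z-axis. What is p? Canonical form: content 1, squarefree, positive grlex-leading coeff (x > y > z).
1. There are 2 components.
2. deg p = 2.
3. By symmetry, every cross-section ⟂ z is a circle, so x, y appear only via x² + y².
4. Observable constraints: it misses every integer gridline on the x-axis; among the integer gridlines, it crosses the z-axis at z ∈ {-1, 1}.
5. Matching integer coefficients to the picture gives p.

2*x^2 + 2*y^2 - 3*z^2 + 3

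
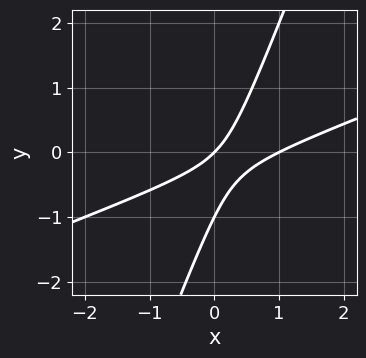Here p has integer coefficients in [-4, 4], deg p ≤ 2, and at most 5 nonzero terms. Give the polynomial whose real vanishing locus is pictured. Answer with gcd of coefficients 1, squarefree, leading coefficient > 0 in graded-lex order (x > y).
(a) Degree: no degree-1 curve has this shape, so deg p = 2.
(b) Against the integer gridlines: among the integer gridlines, it crosses the x-axis at x ∈ {0, 1}; among the integer gridlines, it crosses the y-axis at y ∈ {-1, 0}.
(c) Solving for integer coefficients yields p as stated.

x^2 - 3*x*y + y^2 - x + y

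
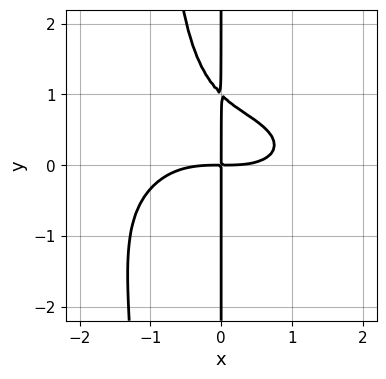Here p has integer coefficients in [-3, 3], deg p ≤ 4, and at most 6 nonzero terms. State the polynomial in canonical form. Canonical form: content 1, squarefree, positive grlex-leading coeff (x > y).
x^4 + 3*x^2*y^2 + 3*x*y^2 - 3*x*y

Degree: the shape is more complex than any degree-3 curve, so deg p = 4.
From the axis intercepts and sections: every point of the y-axis in the box is on the curve.
Together with the visible shape, these determine p as stated.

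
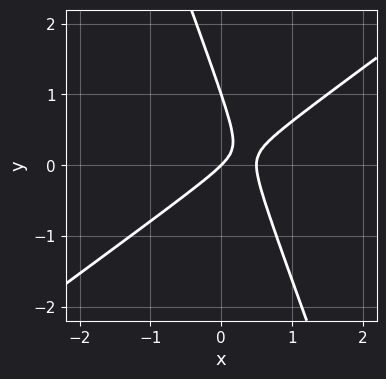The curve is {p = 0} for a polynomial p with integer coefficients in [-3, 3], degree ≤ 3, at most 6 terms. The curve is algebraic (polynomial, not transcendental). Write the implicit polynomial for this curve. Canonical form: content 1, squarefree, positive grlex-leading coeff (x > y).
2*x^2 - 2*x*y - y^2 - x + y

1. deg p = 2. A generic line meets the curve in up to 2 points.
2. From the visible intercepts: it meets the x-axis at x = 0 (among the integer gridlines); the y-axis gridline crossings are at y ∈ {0, 1}.
3. Assembling these constraints gives the stated polynomial.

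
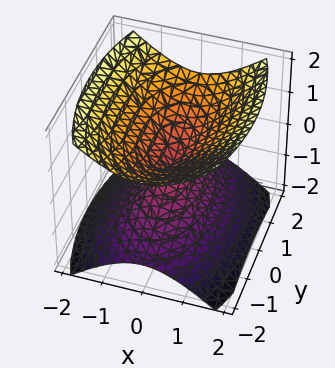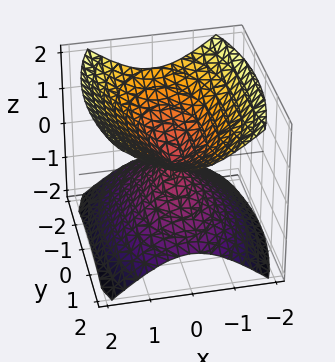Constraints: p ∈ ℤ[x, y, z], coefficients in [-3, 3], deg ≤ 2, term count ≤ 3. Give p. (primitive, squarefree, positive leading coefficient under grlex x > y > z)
3*x^2 + y^2 - 3*z^2

First, I count 2 distinct pieces. They look like related sheets of one shape, so recover p as a whole.
Next, degree: two nappes meeting at a single point; a quadric, so deg p = 2.
Next, symmetries: the x ↦ −x reflection is a symmetry, so x appears only in even powers; mirror symmetry z ↦ −z ⇒ only even powers of z; mirror symmetry y ↦ −y ⇒ only even powers of y.
Next, reading off the gridlines: it meets the y-axis at y = 0 (among the integer gridlines); it meets the z-axis at z = 0 (among the integer gridlines); one x-axis crossing is at x = 0.
Finally, these observations pin down the coefficients.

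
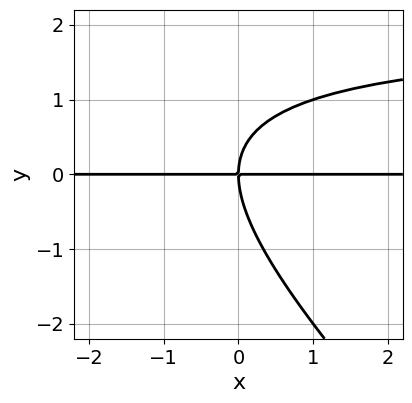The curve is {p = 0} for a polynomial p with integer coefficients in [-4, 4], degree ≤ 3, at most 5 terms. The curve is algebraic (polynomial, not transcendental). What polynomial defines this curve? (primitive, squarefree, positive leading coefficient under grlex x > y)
x*y^2 + y^3 - 2*x*y

First, degree: no degree-2 curve has this shape, so deg p = 3.
Next, observable constraints: it crosses the y-axis at the gridline y = 0; every point of the x-axis in the box is on the curve.
Finally, putting this together gives p.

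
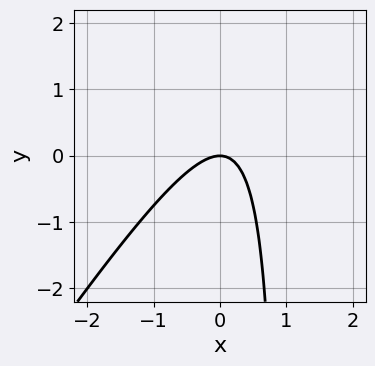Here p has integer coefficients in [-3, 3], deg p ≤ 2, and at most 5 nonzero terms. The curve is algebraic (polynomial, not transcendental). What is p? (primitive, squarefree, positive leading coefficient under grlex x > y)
3*x^2 - 2*x*y + 2*y

deg p = 2. No degree-1 curve has this shape.
From the axis intercepts and sections: it crosses the x-axis at the gridline x = 0; it crosses the y-axis at the gridline y = 0.
Together with the visible shape, these determine p as stated.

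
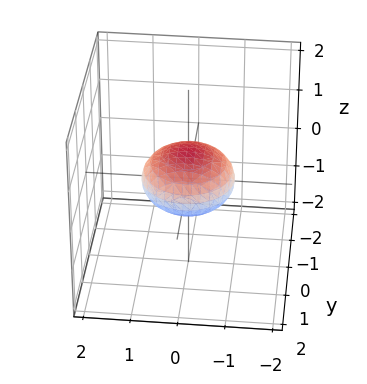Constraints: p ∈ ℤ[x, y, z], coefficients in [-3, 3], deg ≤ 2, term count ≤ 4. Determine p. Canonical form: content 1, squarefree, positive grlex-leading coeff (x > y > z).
x^2 + y^2 + 2*z^2 - 1

(a) deg p = 2. A closed, bounded, convex surface; a quadric.
(b) Symmetries: mirror symmetry z ↦ −z ⇒ only even powers of z; every cross-section ⟂ z is a circle, so x, y appear only via x² + y².
(c) From the visible intercepts: among the integer gridlines, it crosses the x-axis at x ∈ {-1, 1}; the y-axis gridline crossings are at y ∈ {-1, 1}; a circular section at z = 0 has radius exactly 1.
(d) Assembling these constraints gives the stated polynomial.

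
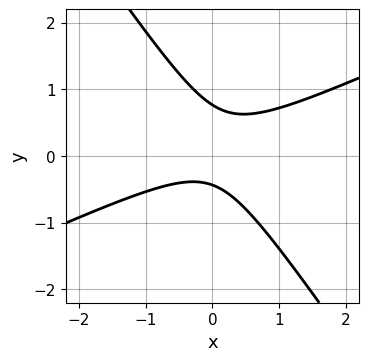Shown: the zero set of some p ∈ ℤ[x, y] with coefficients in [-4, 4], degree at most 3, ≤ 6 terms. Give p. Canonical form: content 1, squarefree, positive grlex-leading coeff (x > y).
First, degree: a generic line meets the curve in up to 2 points, so deg p = 2.
Then, from the axis intercepts and sections: the curve avoids every integer x-axis point in the box.
Finally, these observations pin down the coefficients.

2*x^2 - 3*x*y - 3*y^2 + y + 1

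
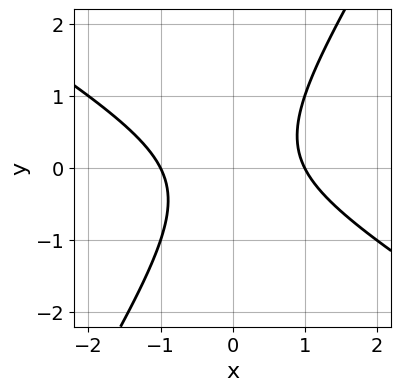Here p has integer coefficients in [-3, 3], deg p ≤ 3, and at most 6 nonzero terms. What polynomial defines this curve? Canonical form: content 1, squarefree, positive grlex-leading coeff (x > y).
x^2 + x*y - y^2 - 1

The degree is 2 — a generic line meets the curve in up to 2 points.
Reading off the gridlines: no y-intercept at any integer in the box; the x-axis gridline crossings are at x ∈ {-1, 1}.
Together with the visible shape, these determine p as stated.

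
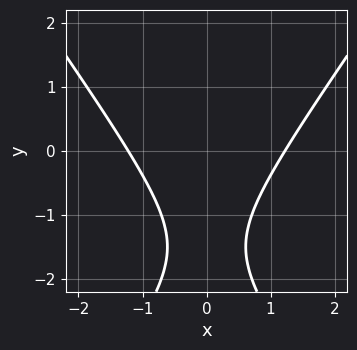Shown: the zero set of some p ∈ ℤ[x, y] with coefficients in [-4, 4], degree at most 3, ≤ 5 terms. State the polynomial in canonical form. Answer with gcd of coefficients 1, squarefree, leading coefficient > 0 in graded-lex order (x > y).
2*x^2 - y^2 - 3*y - 3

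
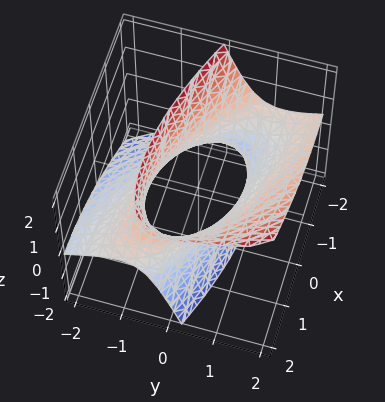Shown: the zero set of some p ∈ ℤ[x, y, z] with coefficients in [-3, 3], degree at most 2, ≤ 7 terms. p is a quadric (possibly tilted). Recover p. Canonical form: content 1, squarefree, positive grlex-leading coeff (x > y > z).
x^2 + 2*x*y + 2*y^2 - 3*y*z - z^2 - 2

(a) Degree: no degree-1 surface has this shape, so deg p = 2.
(b) From the axis intercepts and sections: among the integer gridlines, it crosses the y-axis at y ∈ {-1, 1}; the surface avoids every integer z-axis point in the box.
(c) Assembling these constraints gives the stated polynomial.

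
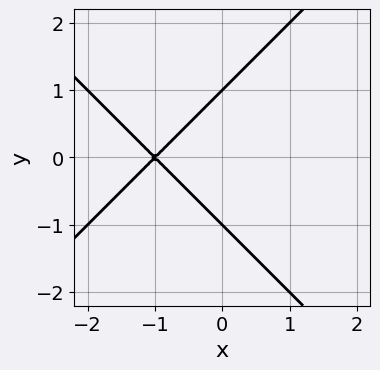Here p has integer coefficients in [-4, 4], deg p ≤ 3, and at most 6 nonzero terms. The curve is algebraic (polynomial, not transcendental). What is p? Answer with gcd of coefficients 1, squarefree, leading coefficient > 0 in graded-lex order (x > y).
1. deg p = 2.
2. Symmetries: it's symmetric under y → −y, forcing even powers of y.
3. Checking where it meets the axes: it meets the x-axis at x = -1 (among the integer gridlines); among the integer gridlines, it crosses the y-axis at y ∈ {-1, 1}.
4. Fitting integer coefficients to these (and the overall shape) gives p.

x^2 - y^2 + 2*x + 1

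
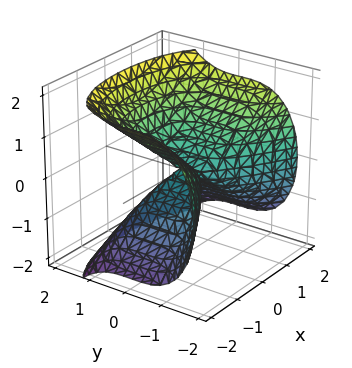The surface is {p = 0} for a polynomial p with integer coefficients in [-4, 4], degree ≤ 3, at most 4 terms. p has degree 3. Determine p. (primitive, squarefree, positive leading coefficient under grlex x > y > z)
2*y^3 + 2*x^2 + y^2 - 3*z^2

deg p = 3. No degree-2 surface has this shape.
Observable constraints: it meets the z-axis at z = 0 (among the integer gridlines); one x-axis crossing is at x = 0.
Assembling these constraints gives the stated polynomial.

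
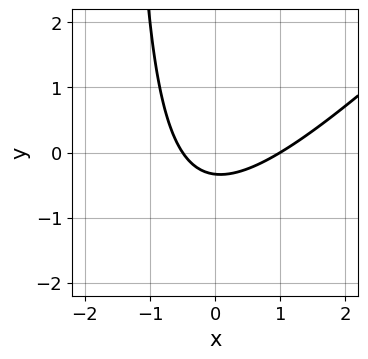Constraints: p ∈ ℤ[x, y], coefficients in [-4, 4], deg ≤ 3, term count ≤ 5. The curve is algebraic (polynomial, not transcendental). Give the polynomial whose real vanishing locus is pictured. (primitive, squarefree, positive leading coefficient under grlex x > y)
deg p = 2. No degree-1 curve has this shape.
From the visible intercepts: one x-axis crossing is at x = 1.
Together with the visible shape, these determine p as stated.

2*x^2 - 2*x*y - x - 3*y - 1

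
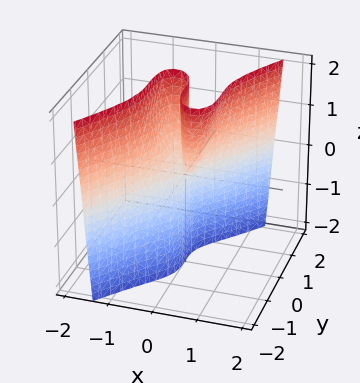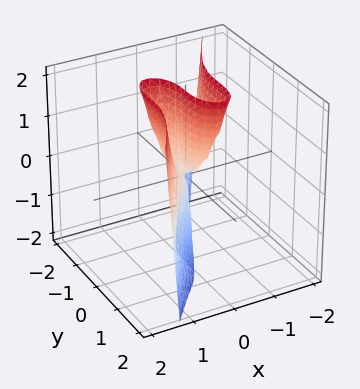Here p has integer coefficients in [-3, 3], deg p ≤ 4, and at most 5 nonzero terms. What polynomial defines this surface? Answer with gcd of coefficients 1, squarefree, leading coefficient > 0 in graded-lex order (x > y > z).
3*x^3 - y^3 - x*z

(a) deg p = 3. A generic line meets the surface in up to 3 points.
(b) From the axis intercepts and sections: it crosses the y-axis at the gridline y = 0; the visible z-axis segment lies entirely on the surface.
(c) Matching integer coefficients to the picture gives p.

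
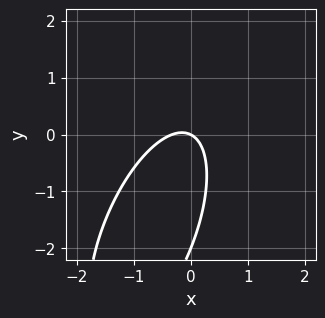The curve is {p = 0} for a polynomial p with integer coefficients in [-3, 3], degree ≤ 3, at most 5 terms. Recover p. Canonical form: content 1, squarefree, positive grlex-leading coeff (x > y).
3*x^2 - 2*x*y + y^2 + x + 2*y

First, degree: no degree-1 curve has this shape, so deg p = 2.
Next, from the visible intercepts: the y-axis gridline crossings are at y ∈ {-2, 0}; one x-axis crossing is at x = 0.
Finally, putting this together gives p.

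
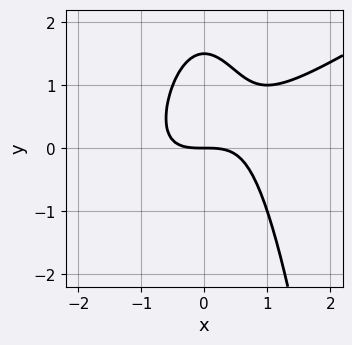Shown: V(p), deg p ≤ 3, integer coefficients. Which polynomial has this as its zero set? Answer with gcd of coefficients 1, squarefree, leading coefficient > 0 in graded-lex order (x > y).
The degree is 3 — a generic line meets the curve in up to 3 points.
Against the integer gridlines: it meets the x-axis at x = 0 (among the integer gridlines); it crosses the y-axis at the gridline y = 0.
Solving for integer coefficients yields p as stated.

2*x^3 - 3*x^2*y - 2*y^2 + 3*y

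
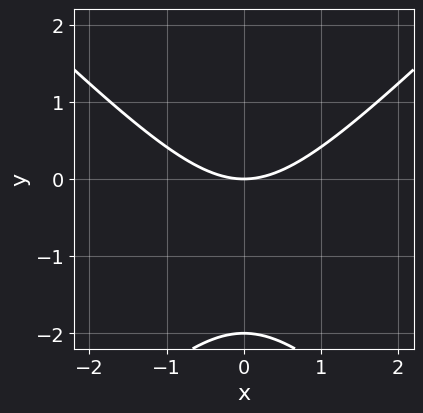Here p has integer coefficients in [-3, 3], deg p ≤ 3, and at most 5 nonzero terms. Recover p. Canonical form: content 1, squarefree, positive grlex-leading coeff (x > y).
x^2 - y^2 - 2*y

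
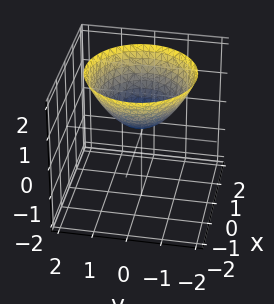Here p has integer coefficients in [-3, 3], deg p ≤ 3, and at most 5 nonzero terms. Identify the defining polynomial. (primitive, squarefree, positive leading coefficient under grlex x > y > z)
Degree: no degree-1 surface has this shape, so deg p = 2.
By symmetry, the surface is invariant under rotation about z: p = q(x² + y², z).
Reading off the gridlines: no y-intercept at any integer in the box; it misses every integer gridline on the x-axis; a circular section at z = 2 has radius between 1 and 2.
Fitting integer coefficients to these (and the overall shape) gives p.

2*x^2 + 2*y^2 - 3*z + 1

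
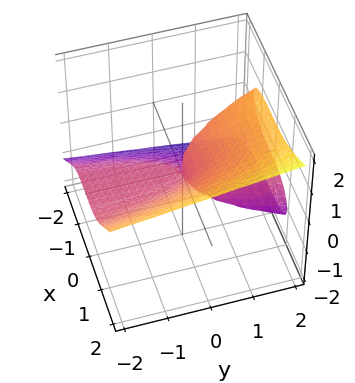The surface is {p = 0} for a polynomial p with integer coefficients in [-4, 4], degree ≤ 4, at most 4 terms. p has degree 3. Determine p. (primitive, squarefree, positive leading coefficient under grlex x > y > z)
Degree: no degree-2 surface has this shape, so deg p = 3.
Against the integer gridlines: it meets the z-axis at z = 0 (among the integer gridlines); it crosses the x-axis at the gridline x = 0.
Solving for integer coefficients yields p as stated. Check: (0, -1, 0) on the y-axis lies on the surface, and p(0, -1, 0) = 0. ✓

x^3 - 3*z^3 + 2*y*z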